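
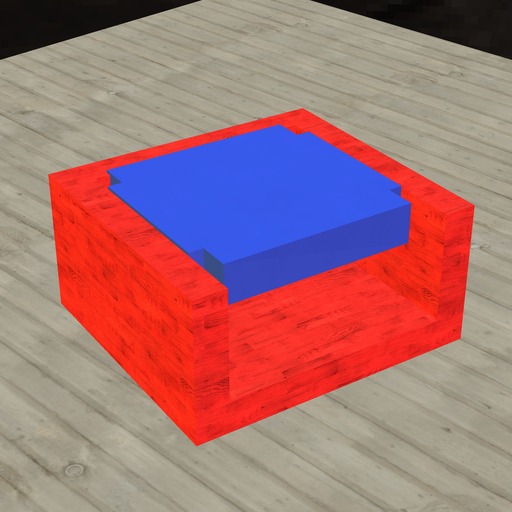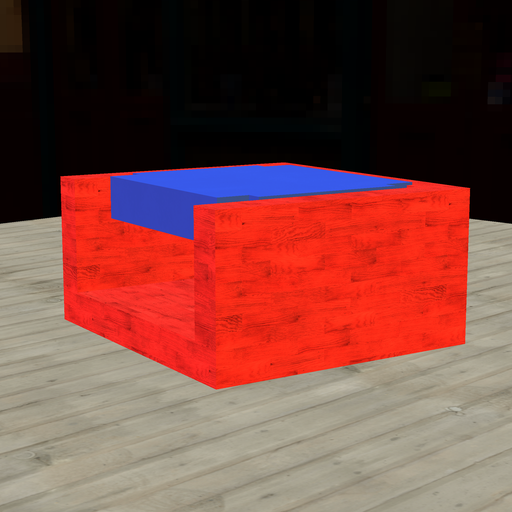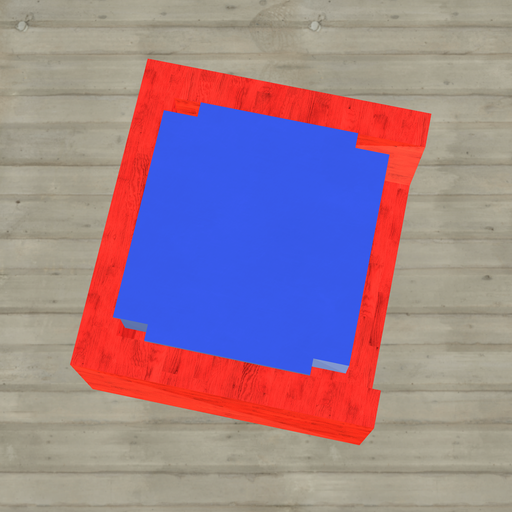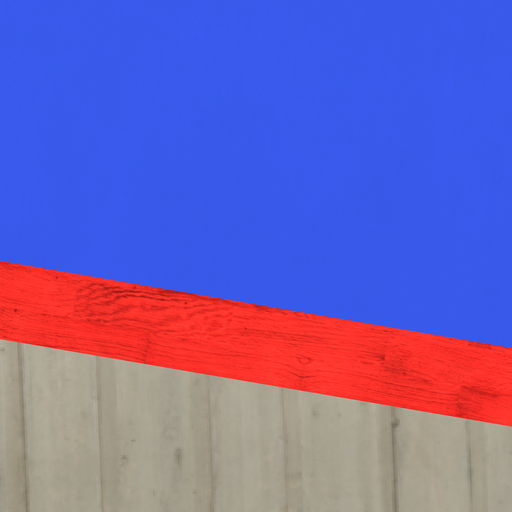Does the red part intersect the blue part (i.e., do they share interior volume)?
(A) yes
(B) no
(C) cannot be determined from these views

(A) yes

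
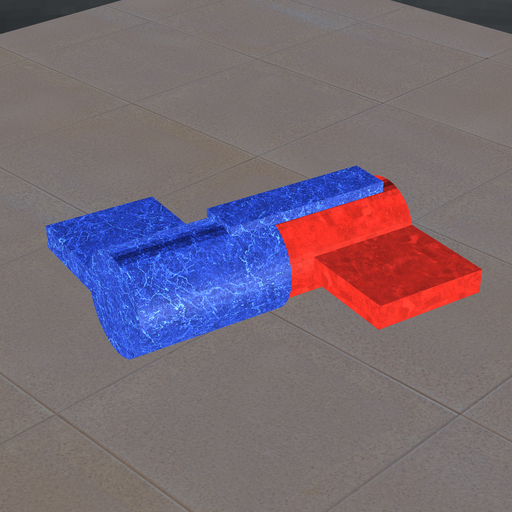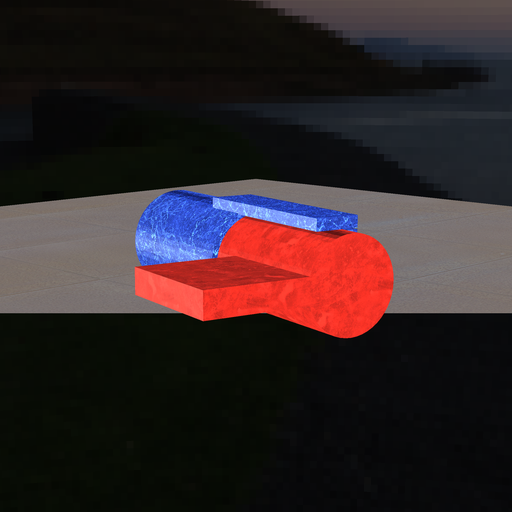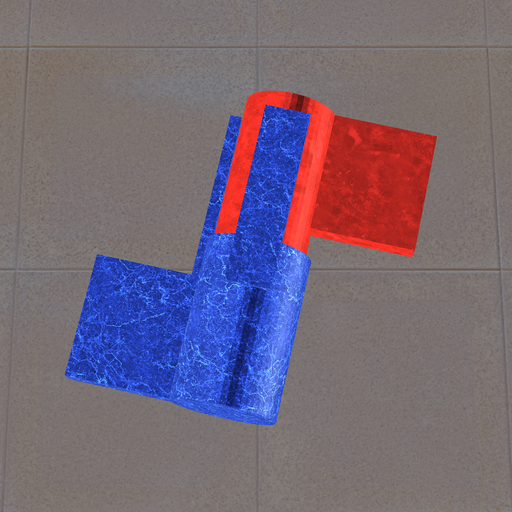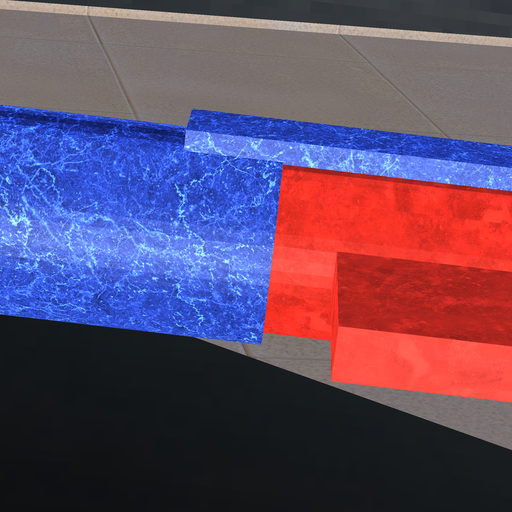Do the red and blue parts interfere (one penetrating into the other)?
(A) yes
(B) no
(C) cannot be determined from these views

(A) yes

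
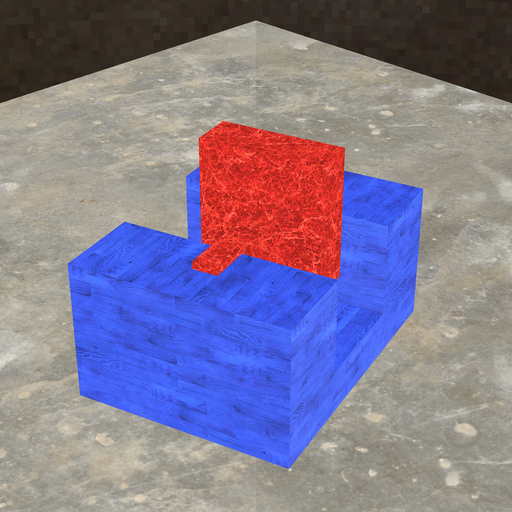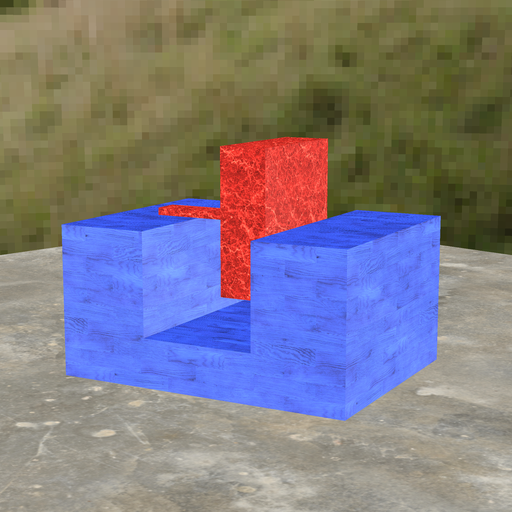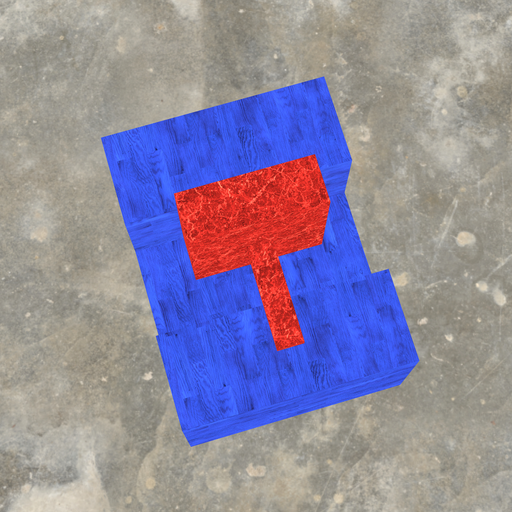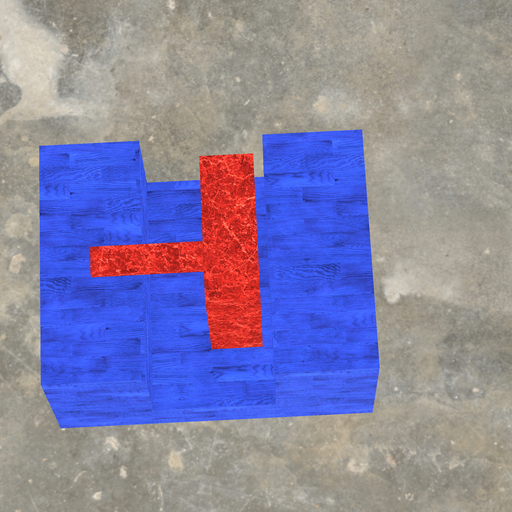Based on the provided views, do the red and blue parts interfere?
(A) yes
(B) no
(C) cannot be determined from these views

(B) no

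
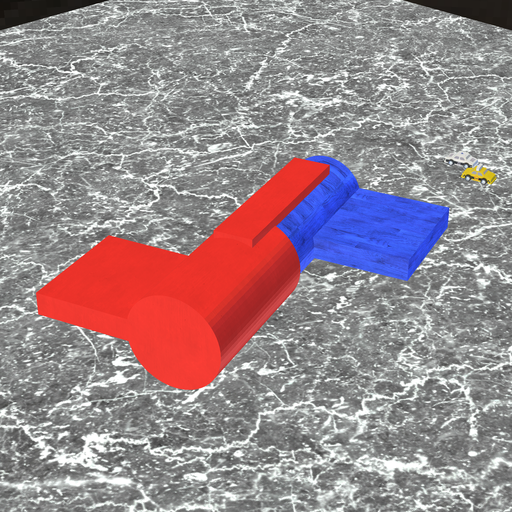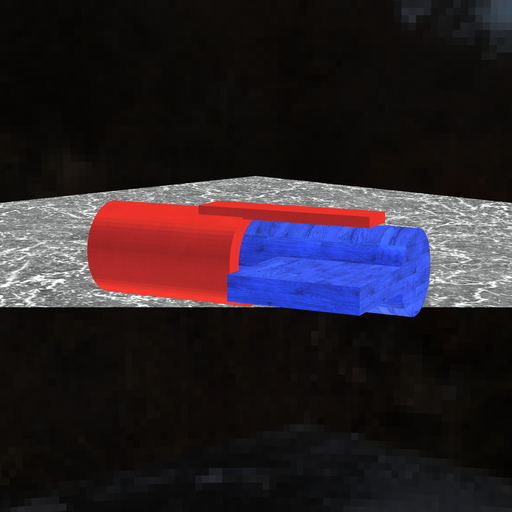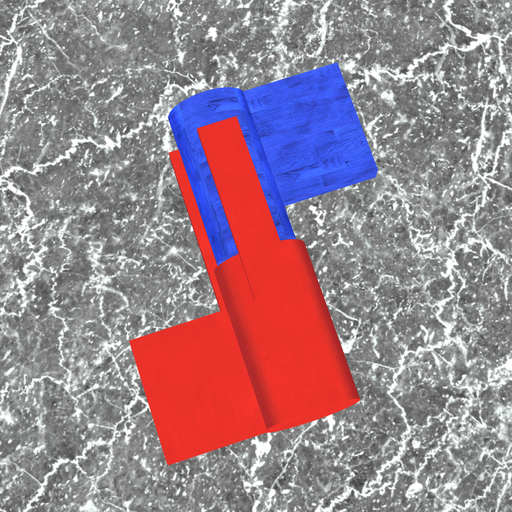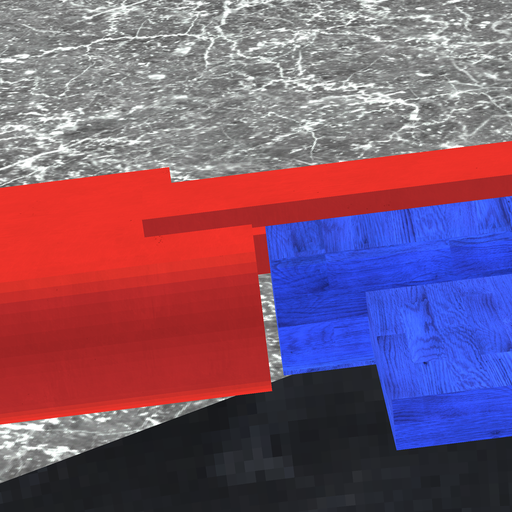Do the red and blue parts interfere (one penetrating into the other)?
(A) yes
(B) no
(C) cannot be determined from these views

(B) no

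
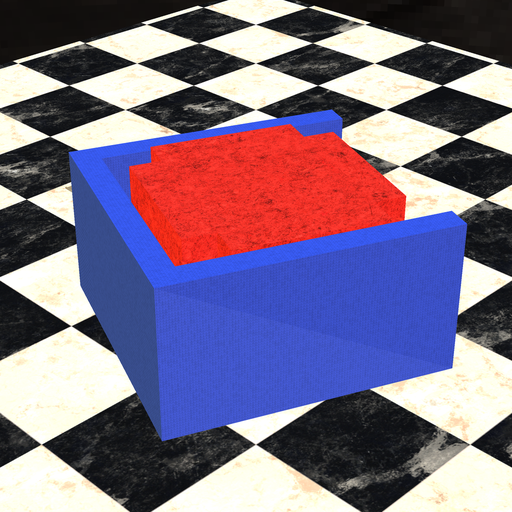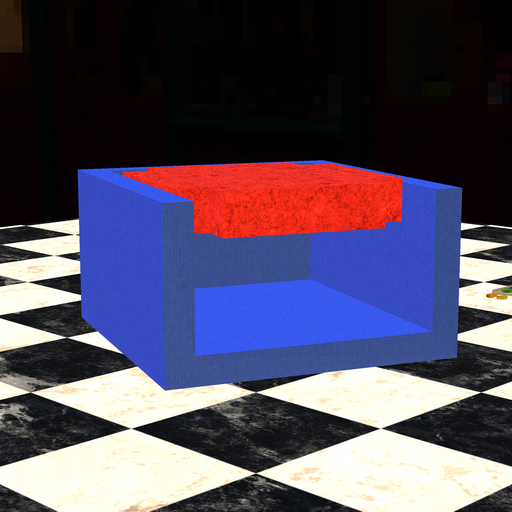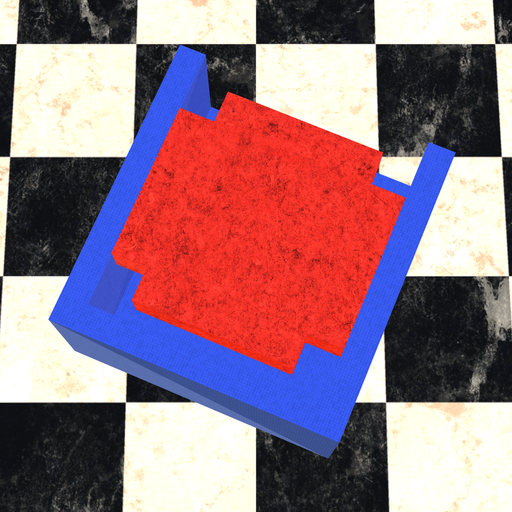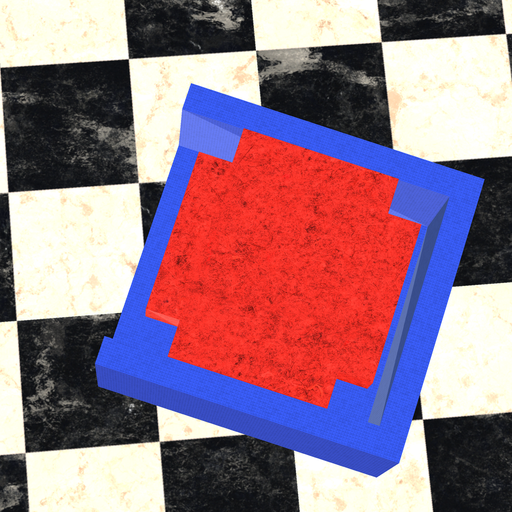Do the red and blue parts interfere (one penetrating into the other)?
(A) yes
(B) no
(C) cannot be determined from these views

(B) no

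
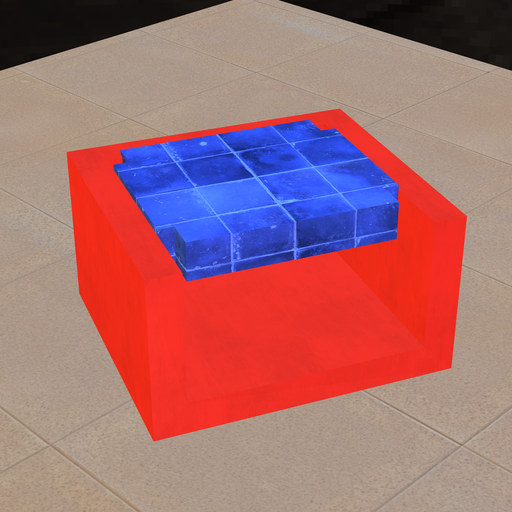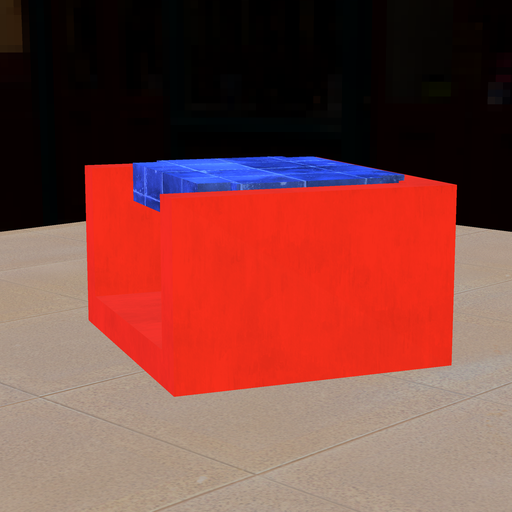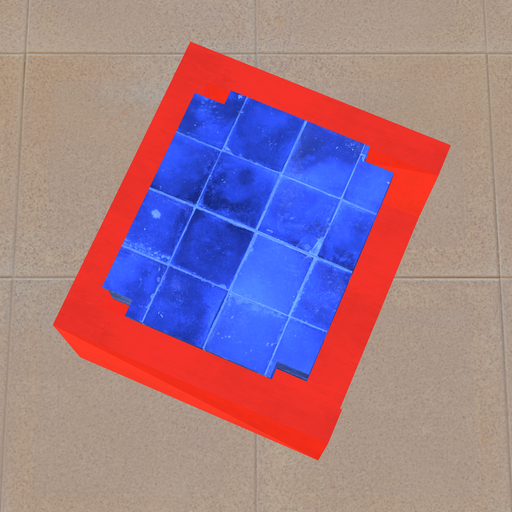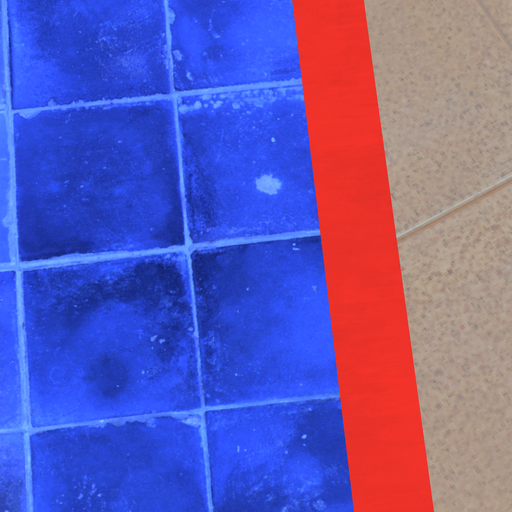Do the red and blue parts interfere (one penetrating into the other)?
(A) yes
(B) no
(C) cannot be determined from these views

(A) yes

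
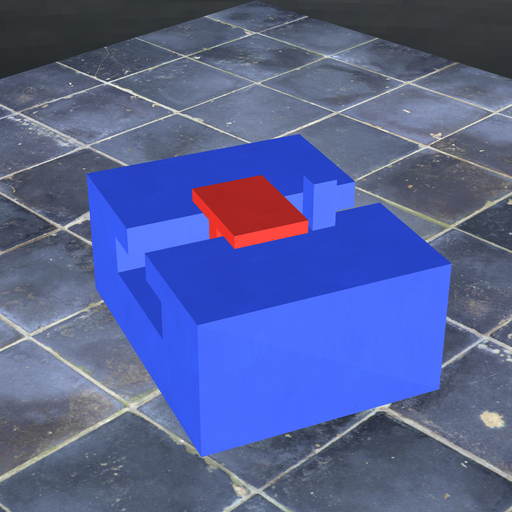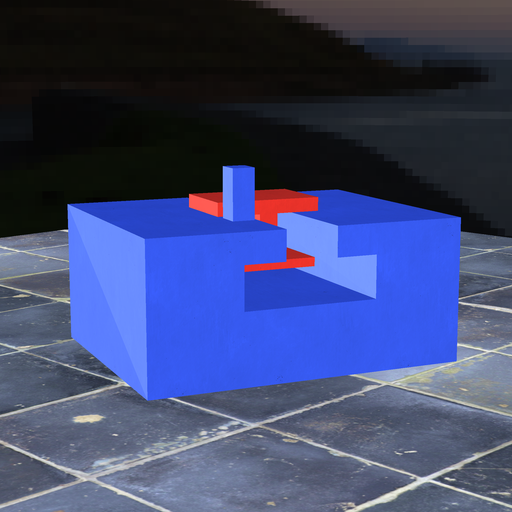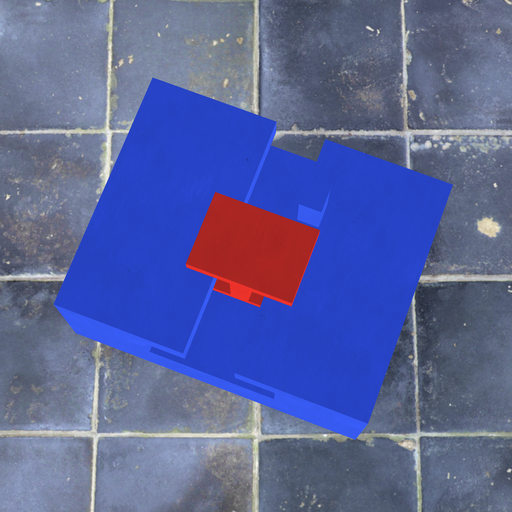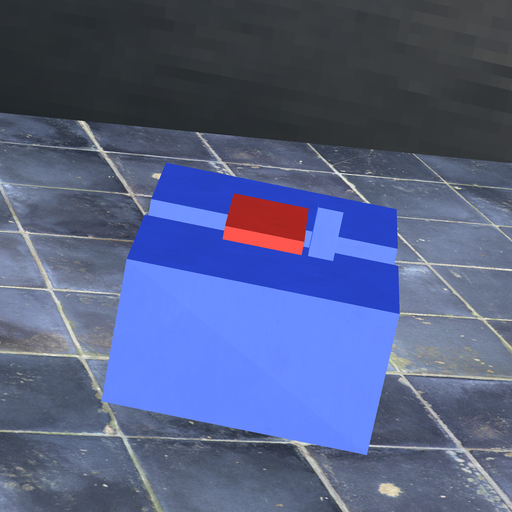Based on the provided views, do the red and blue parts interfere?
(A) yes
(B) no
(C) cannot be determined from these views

(B) no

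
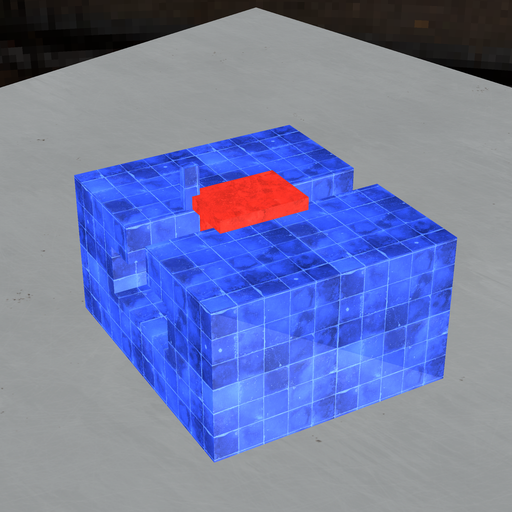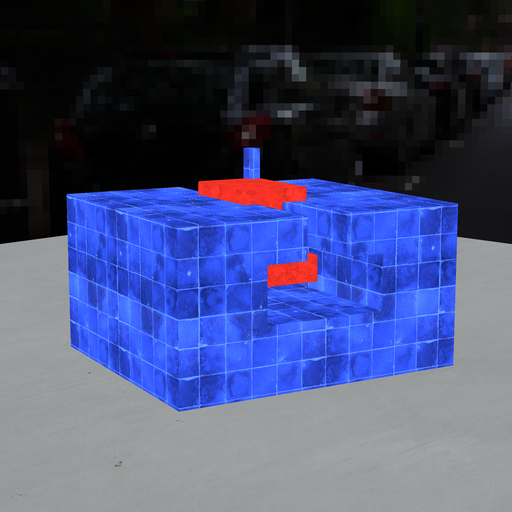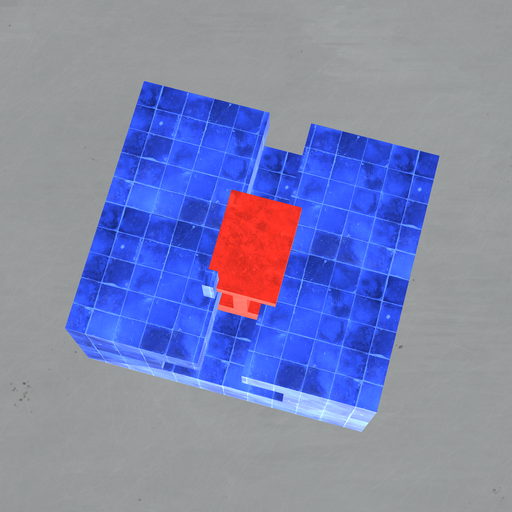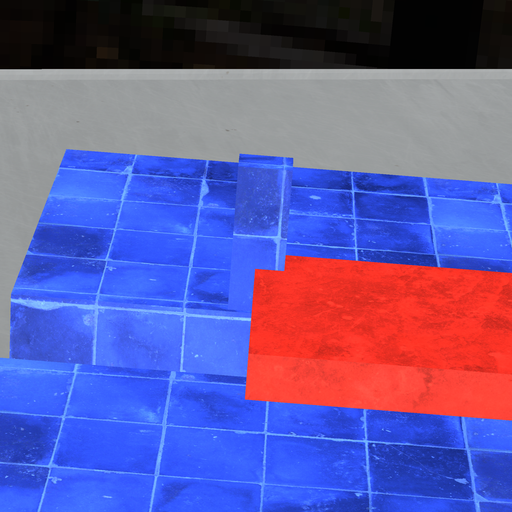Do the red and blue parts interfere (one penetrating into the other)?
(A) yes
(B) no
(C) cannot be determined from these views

(A) yes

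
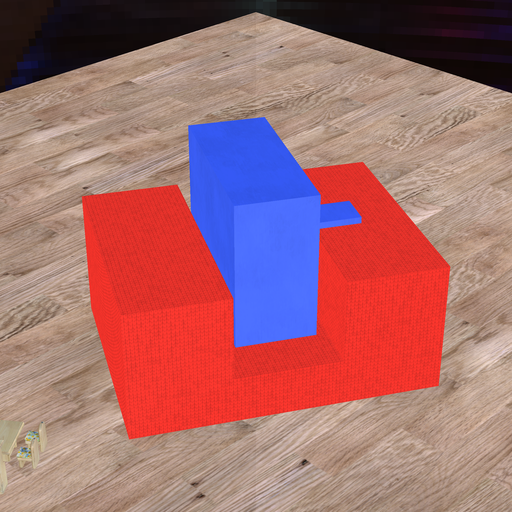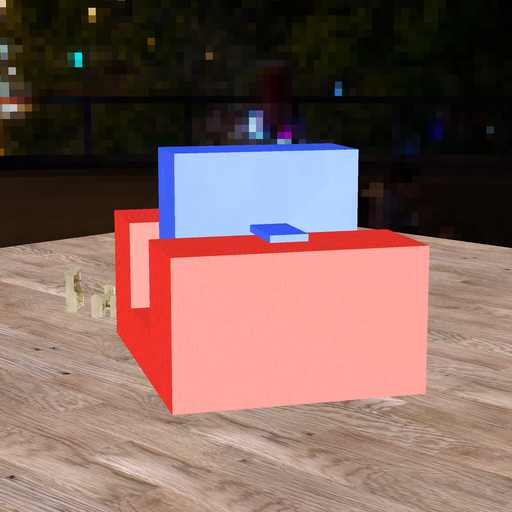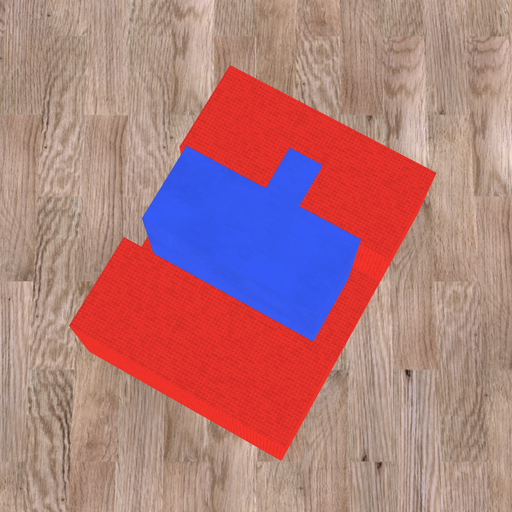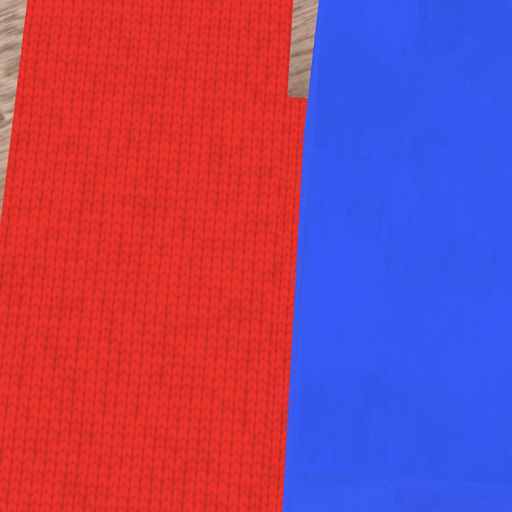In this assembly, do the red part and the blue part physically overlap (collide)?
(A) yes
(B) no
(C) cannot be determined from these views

(B) no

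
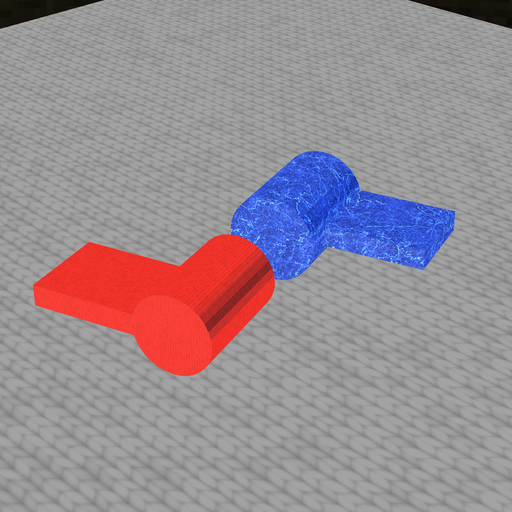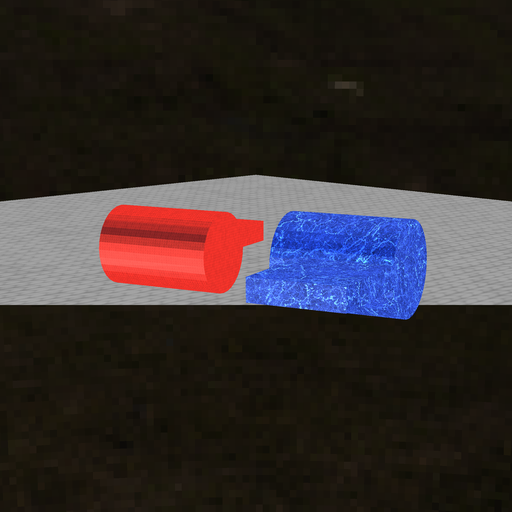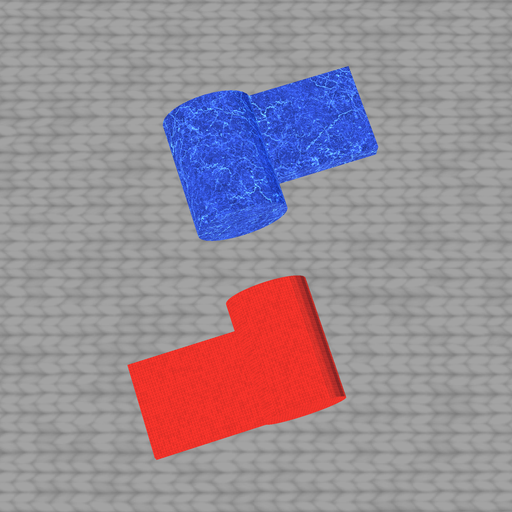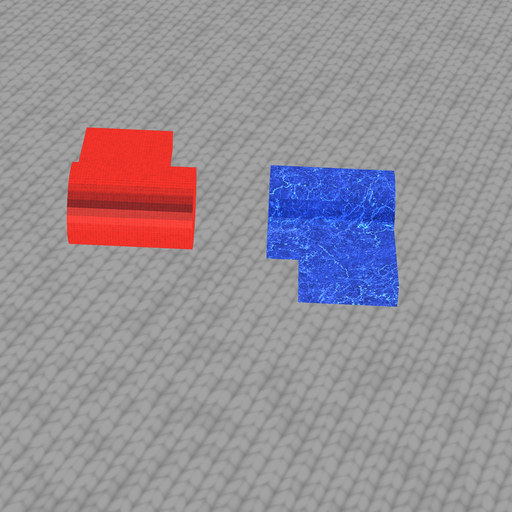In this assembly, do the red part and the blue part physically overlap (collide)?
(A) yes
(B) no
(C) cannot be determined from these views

(B) no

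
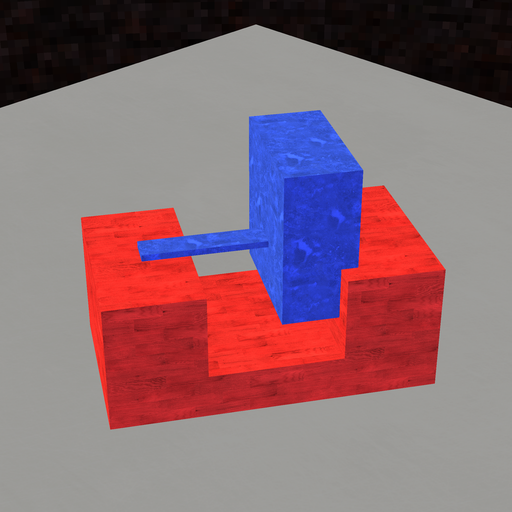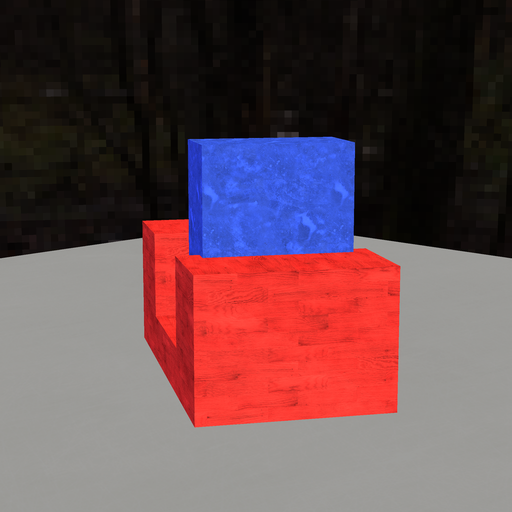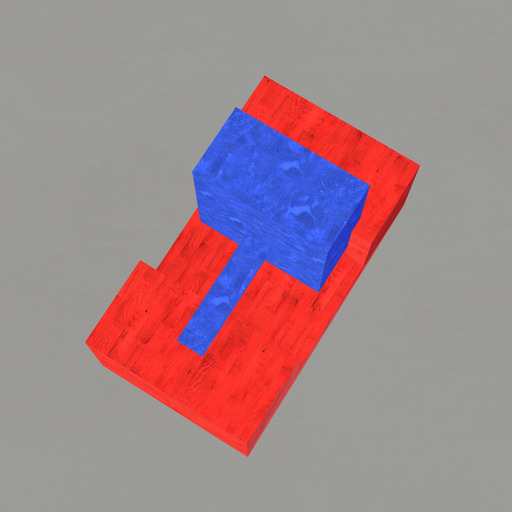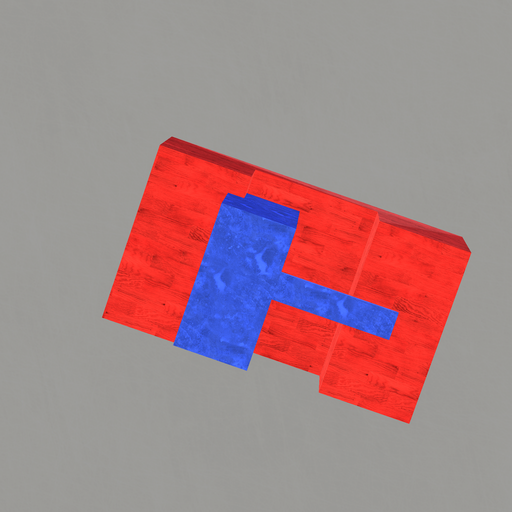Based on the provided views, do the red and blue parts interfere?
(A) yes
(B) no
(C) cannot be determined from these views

(A) yes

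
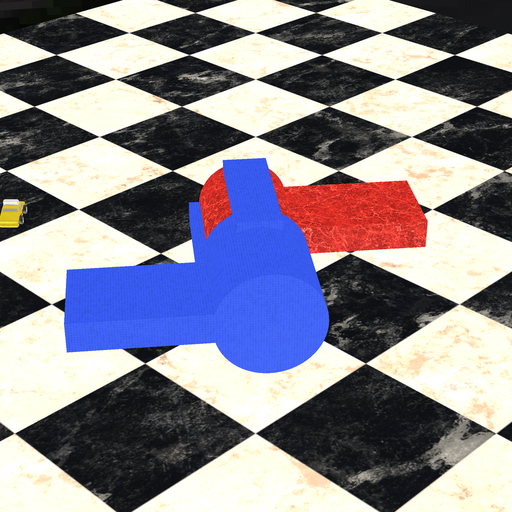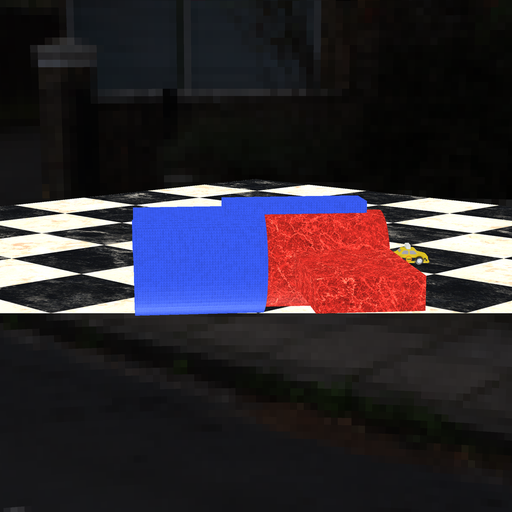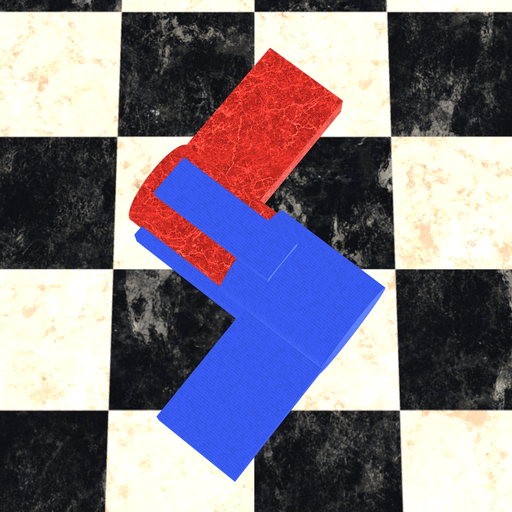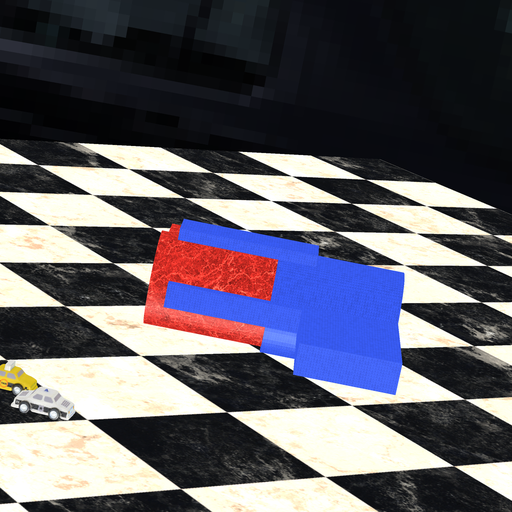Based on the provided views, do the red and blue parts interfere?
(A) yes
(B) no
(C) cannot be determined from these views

(A) yes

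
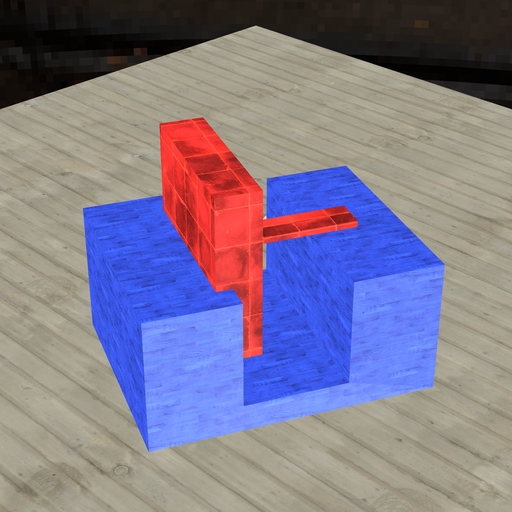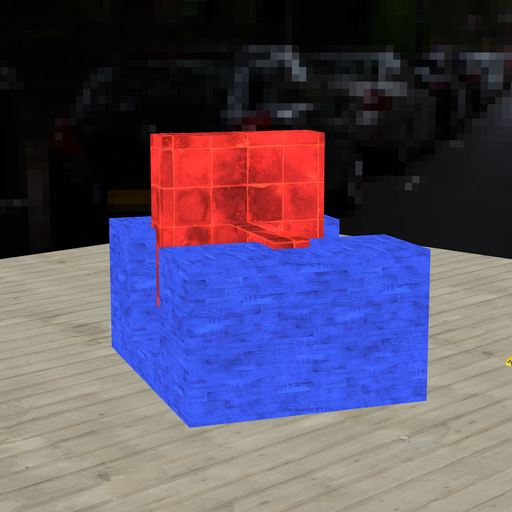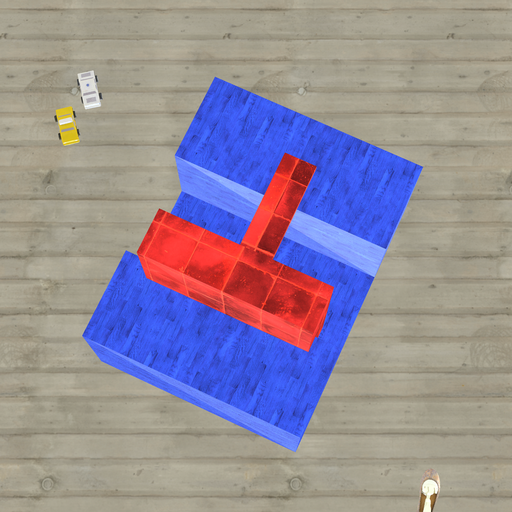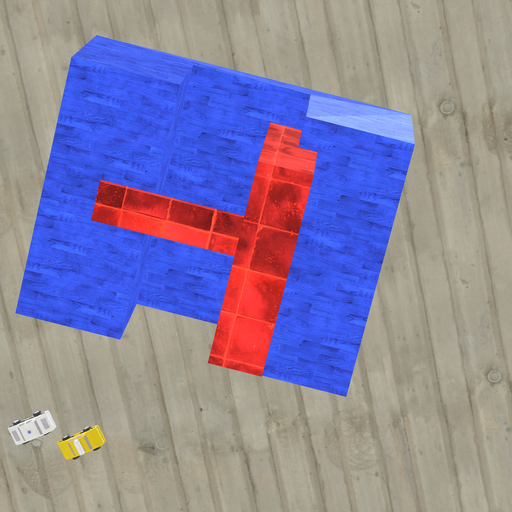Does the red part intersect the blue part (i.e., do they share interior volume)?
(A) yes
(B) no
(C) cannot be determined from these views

(A) yes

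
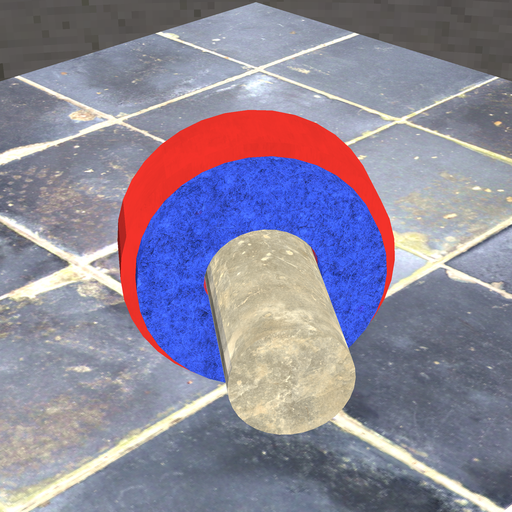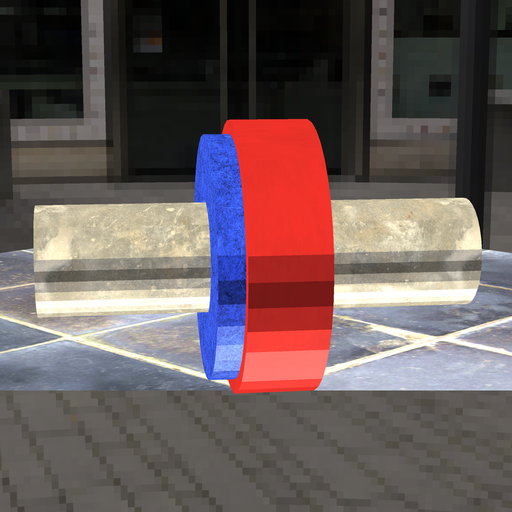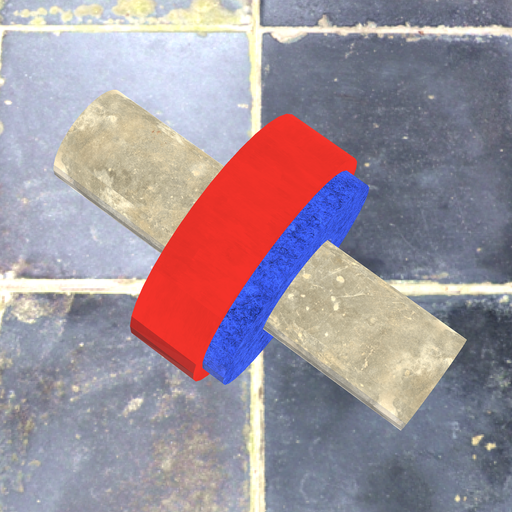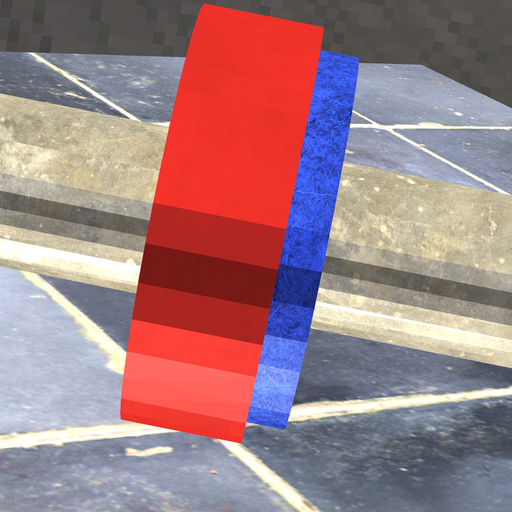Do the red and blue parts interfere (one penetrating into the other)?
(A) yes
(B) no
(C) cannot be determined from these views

(A) yes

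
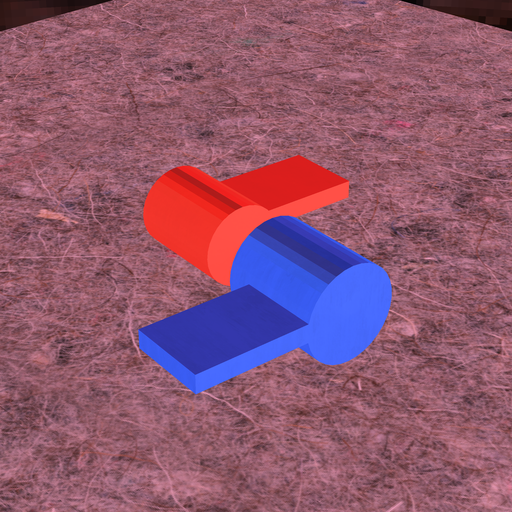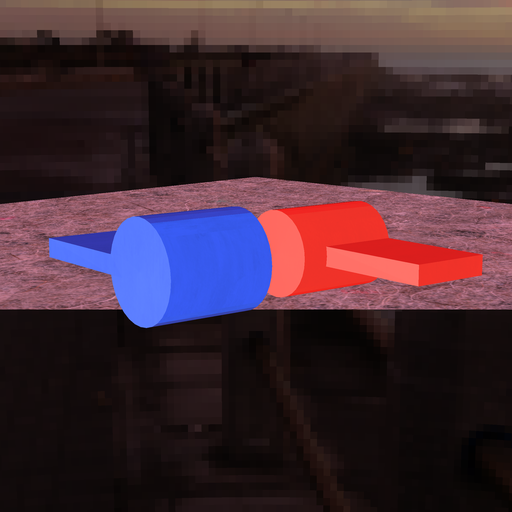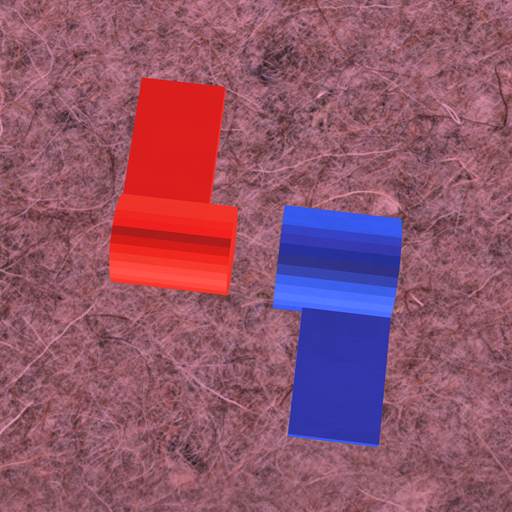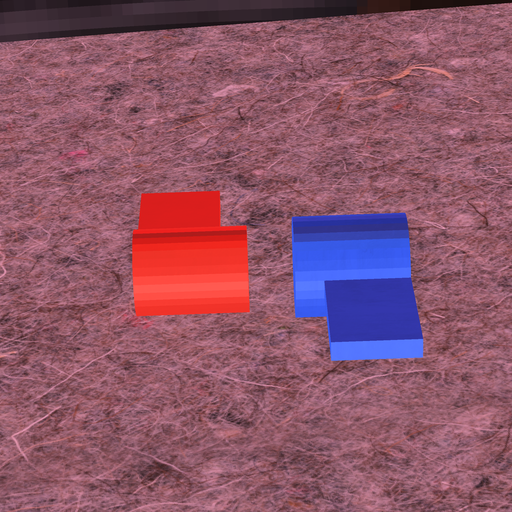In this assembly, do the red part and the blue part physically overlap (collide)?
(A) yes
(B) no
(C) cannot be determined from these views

(B) no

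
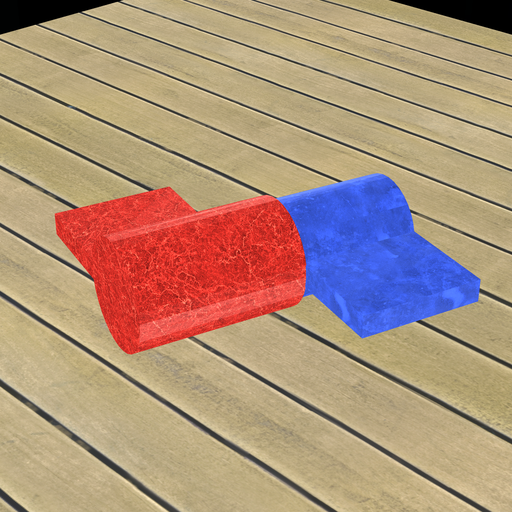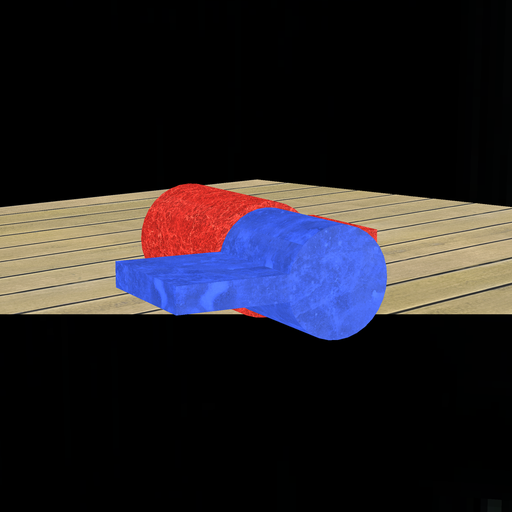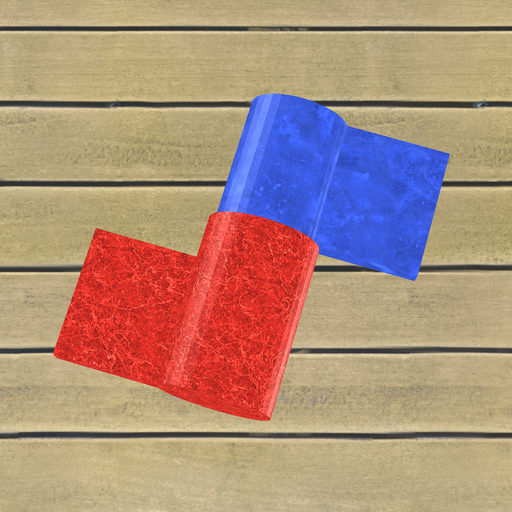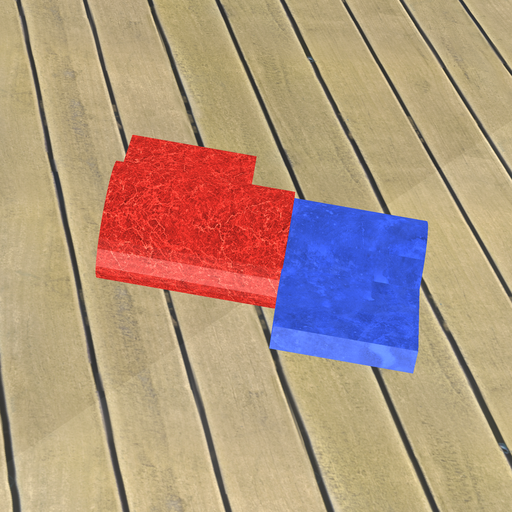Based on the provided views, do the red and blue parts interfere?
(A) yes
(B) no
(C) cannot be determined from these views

(A) yes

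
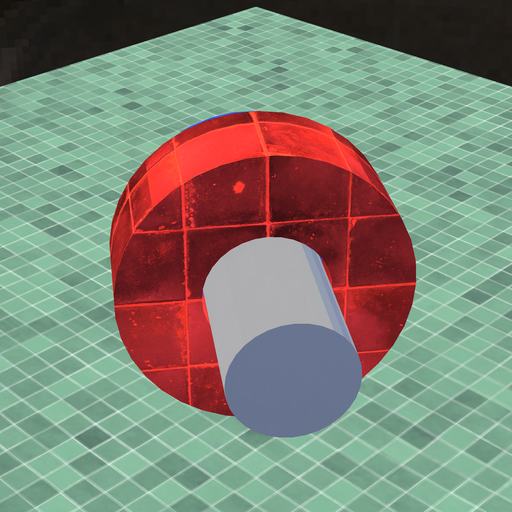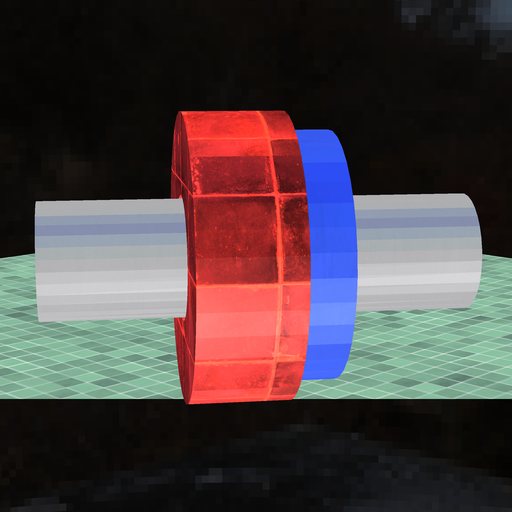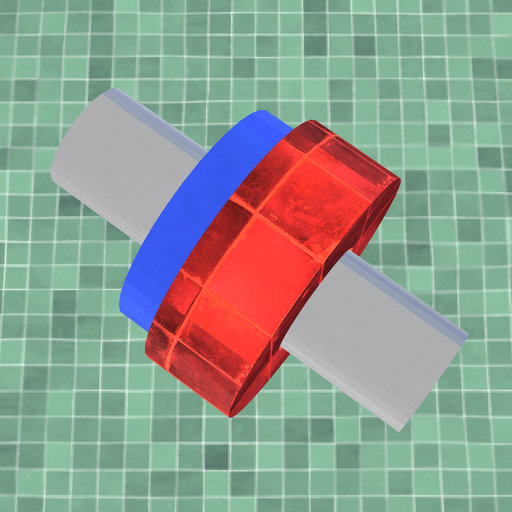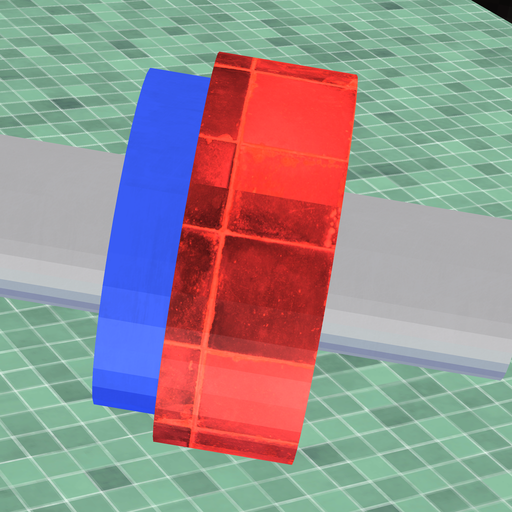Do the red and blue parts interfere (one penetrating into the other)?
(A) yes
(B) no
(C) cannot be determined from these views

(A) yes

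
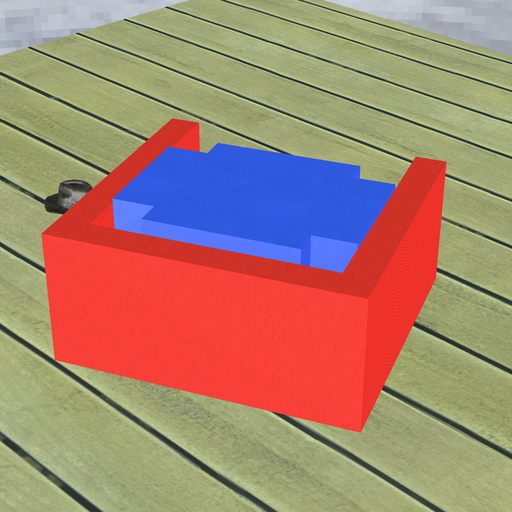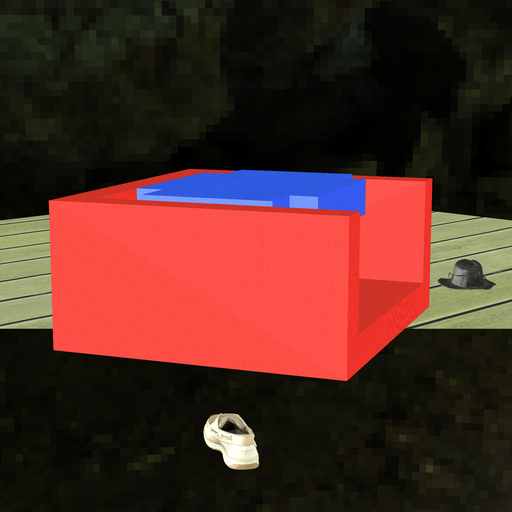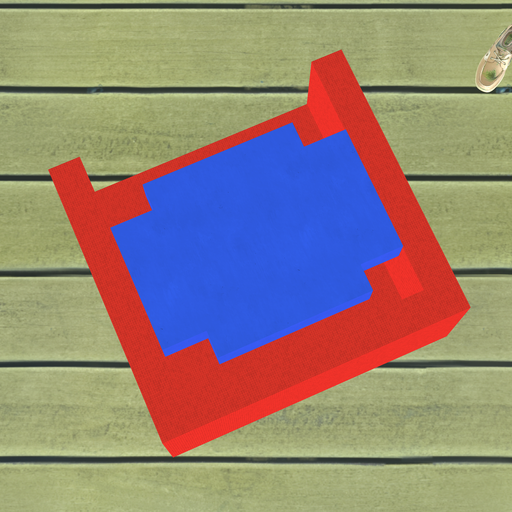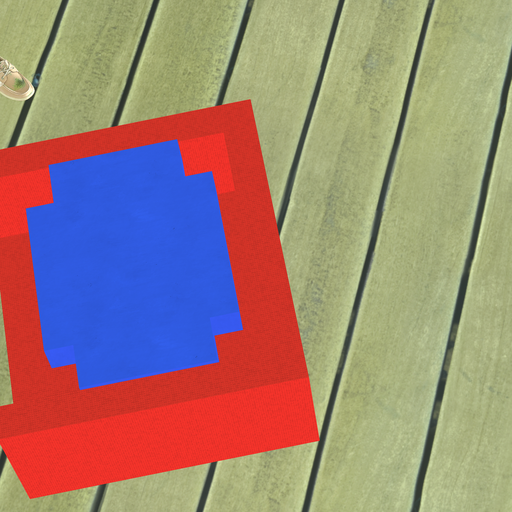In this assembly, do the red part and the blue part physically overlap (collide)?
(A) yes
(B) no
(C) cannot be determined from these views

(B) no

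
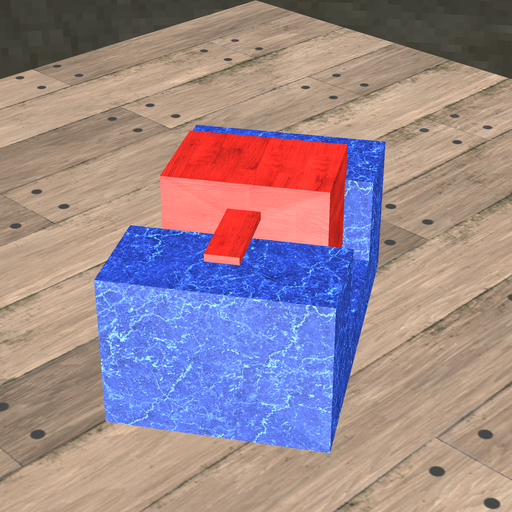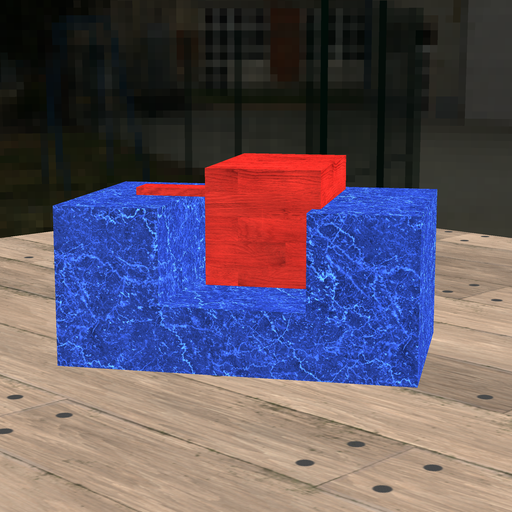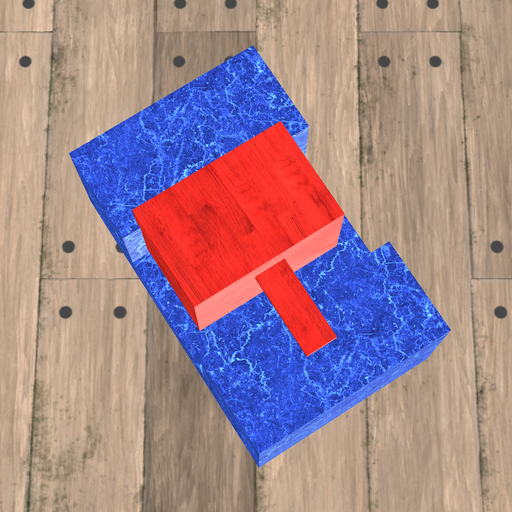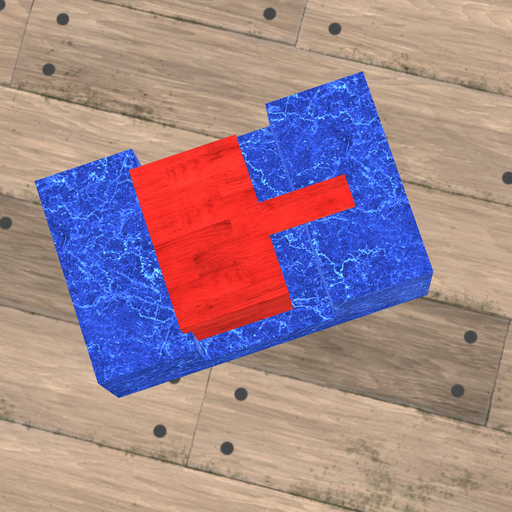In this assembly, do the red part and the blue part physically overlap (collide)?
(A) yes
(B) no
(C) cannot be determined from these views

(A) yes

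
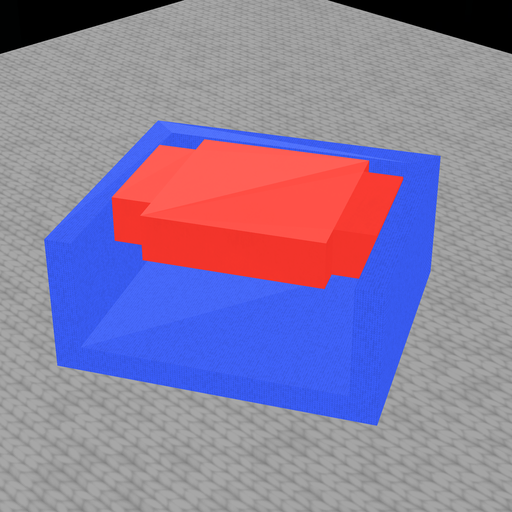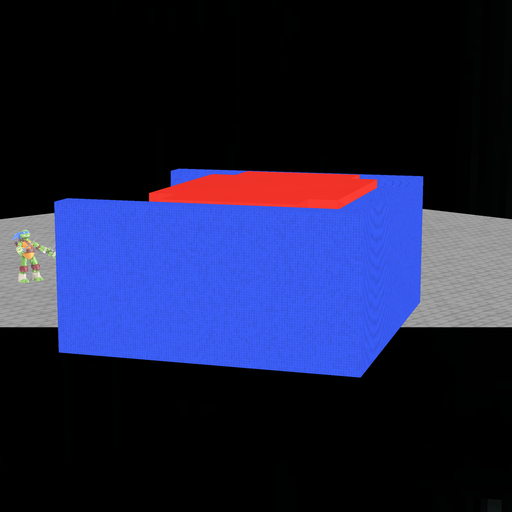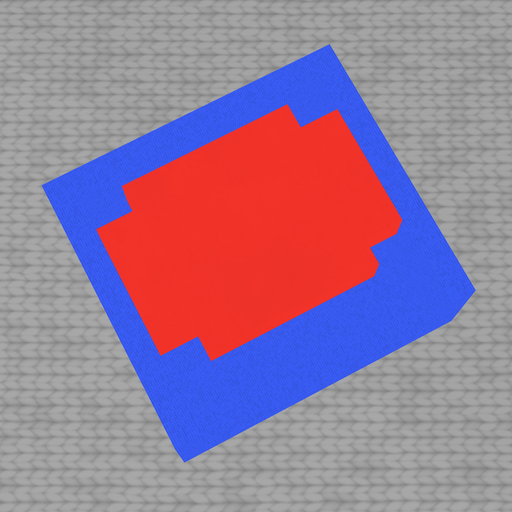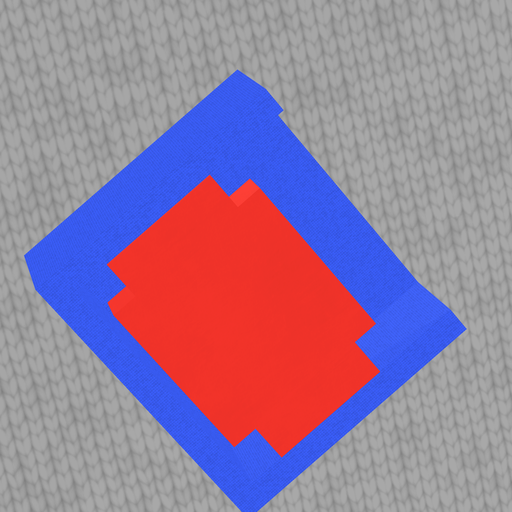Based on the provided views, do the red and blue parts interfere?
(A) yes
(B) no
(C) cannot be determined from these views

(B) no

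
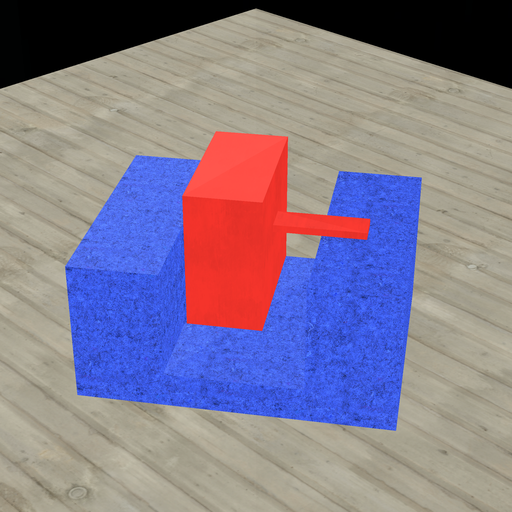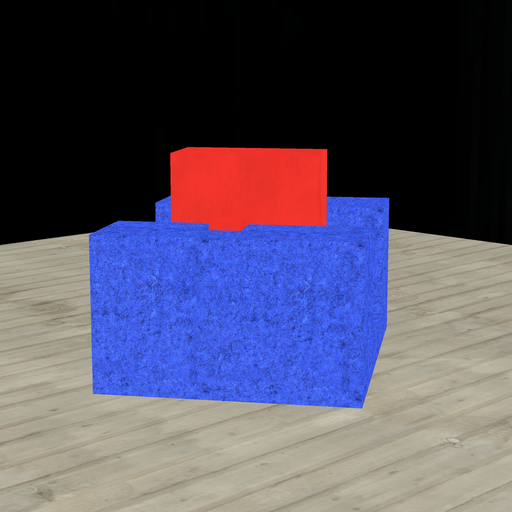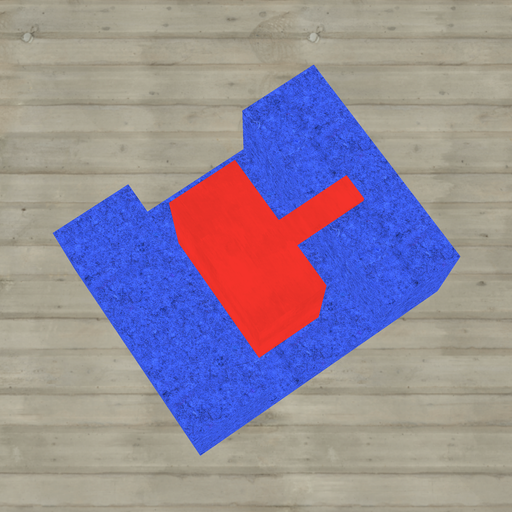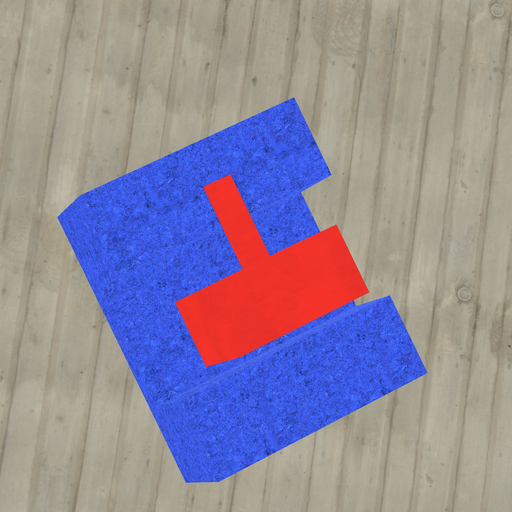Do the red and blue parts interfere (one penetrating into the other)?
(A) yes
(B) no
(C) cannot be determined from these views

(B) no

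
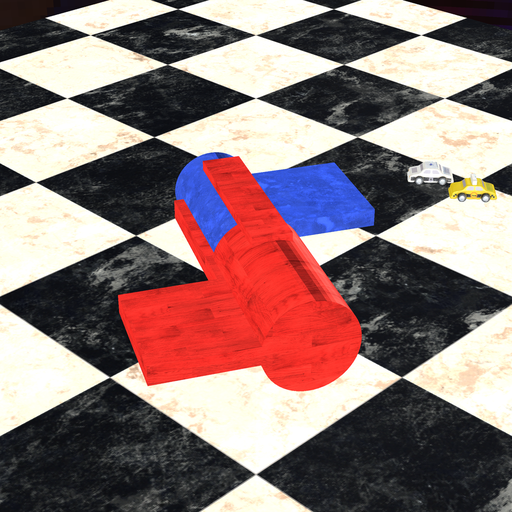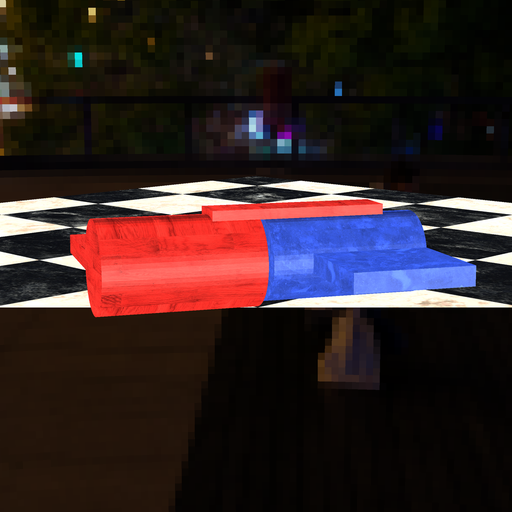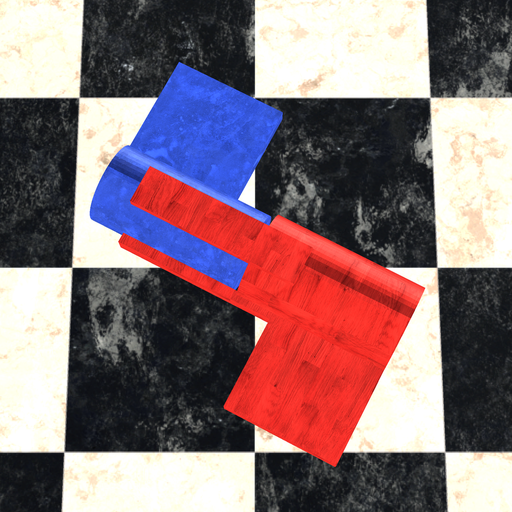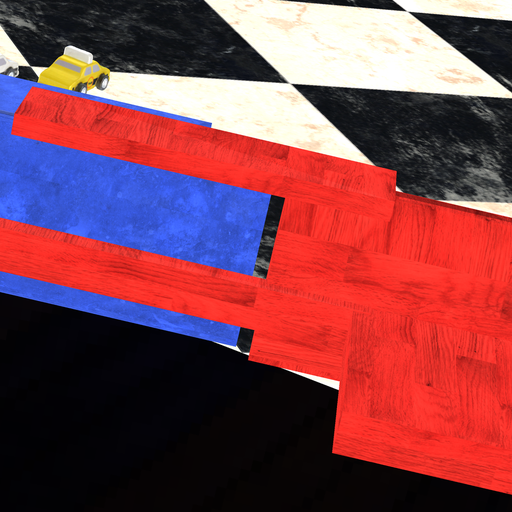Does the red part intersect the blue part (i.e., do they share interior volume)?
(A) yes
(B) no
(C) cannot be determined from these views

(B) no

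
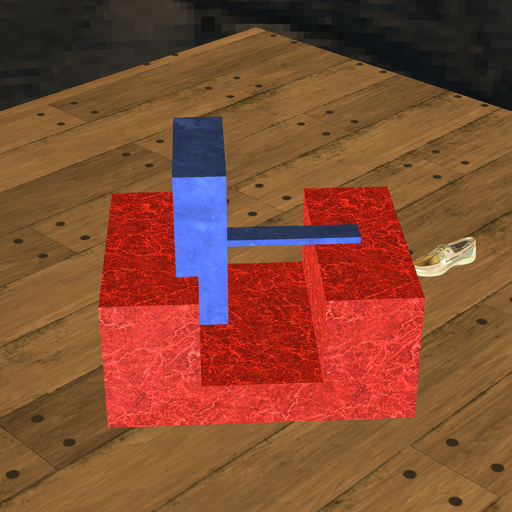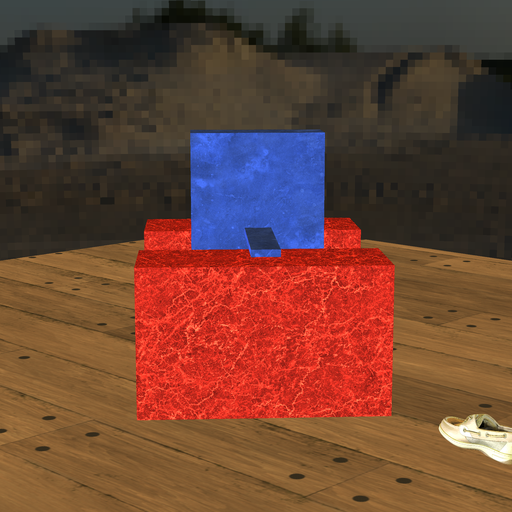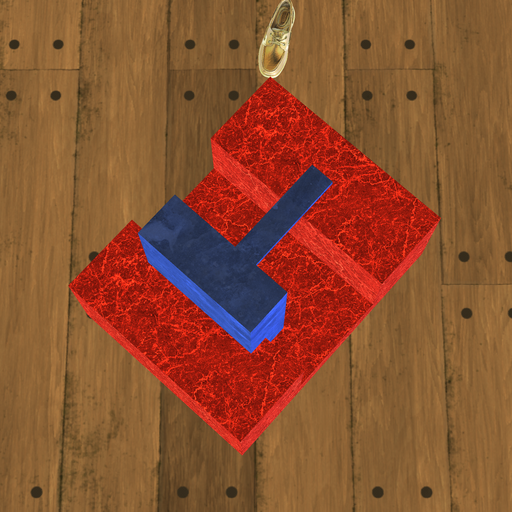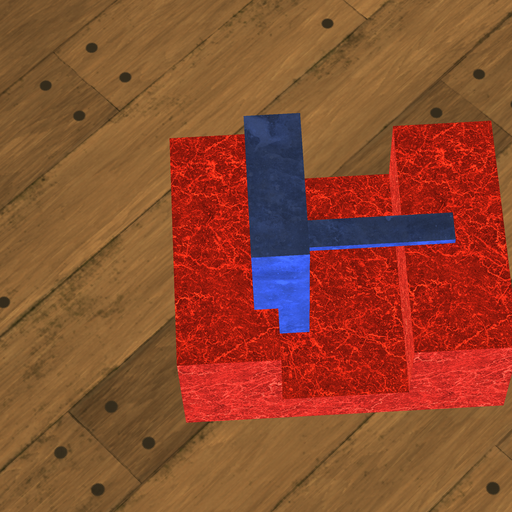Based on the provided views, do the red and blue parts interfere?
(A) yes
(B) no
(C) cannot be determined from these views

(A) yes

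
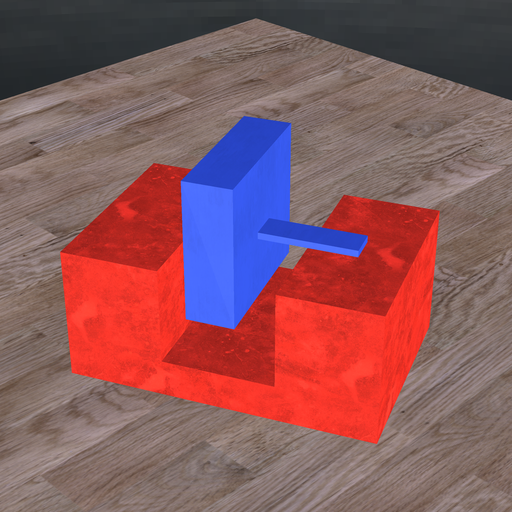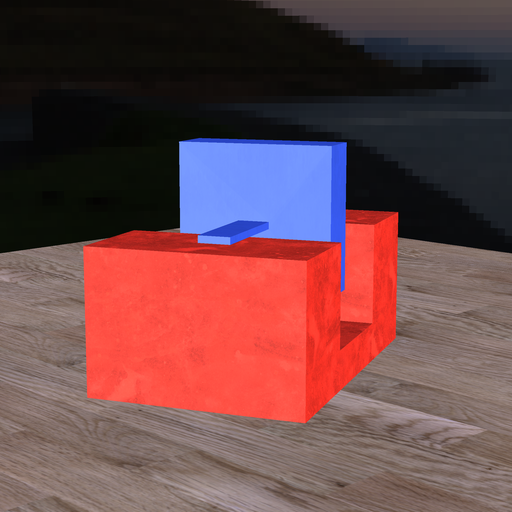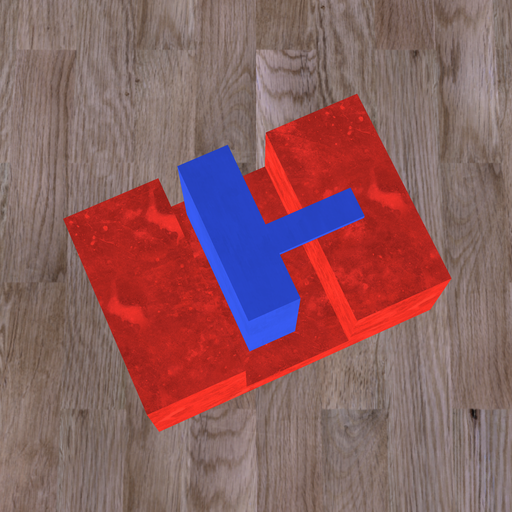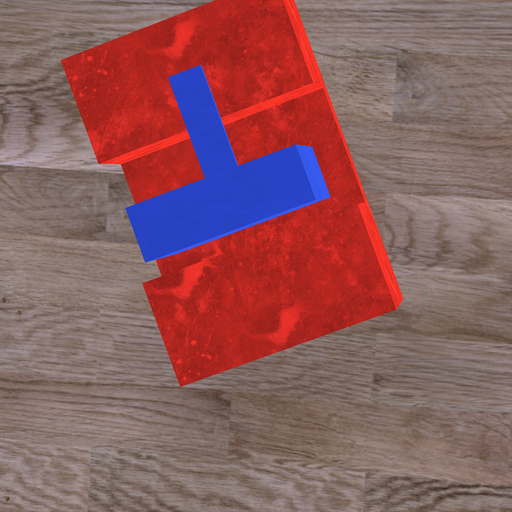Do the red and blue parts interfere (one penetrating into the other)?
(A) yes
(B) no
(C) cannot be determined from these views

(B) no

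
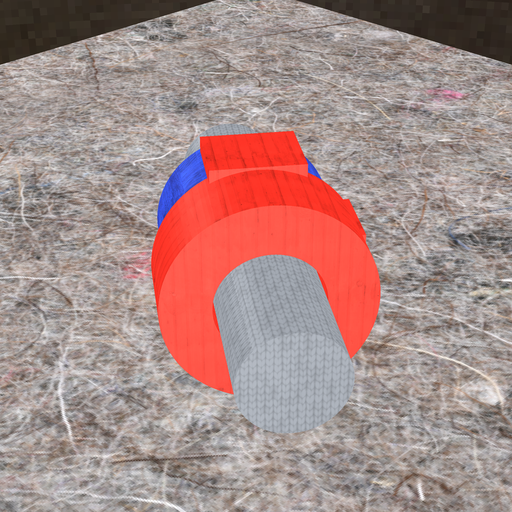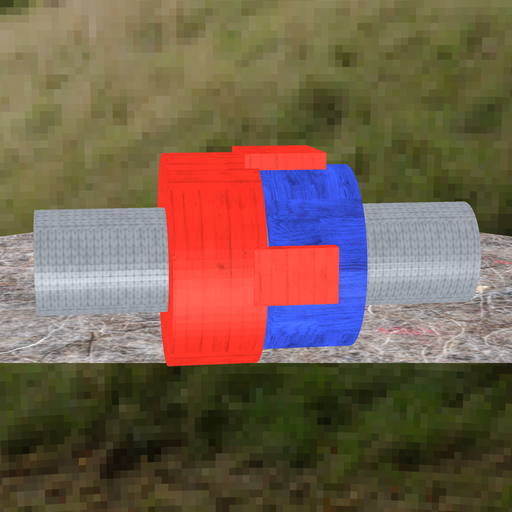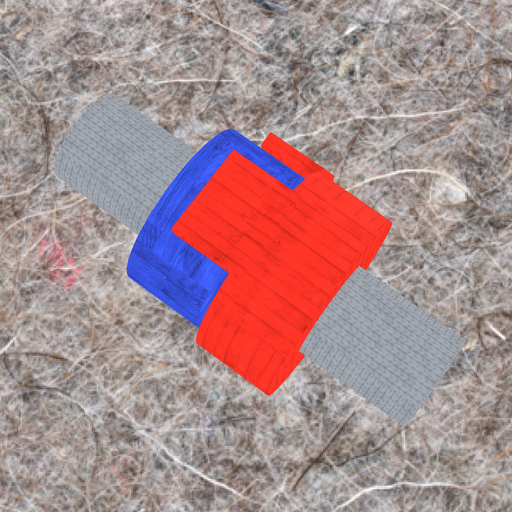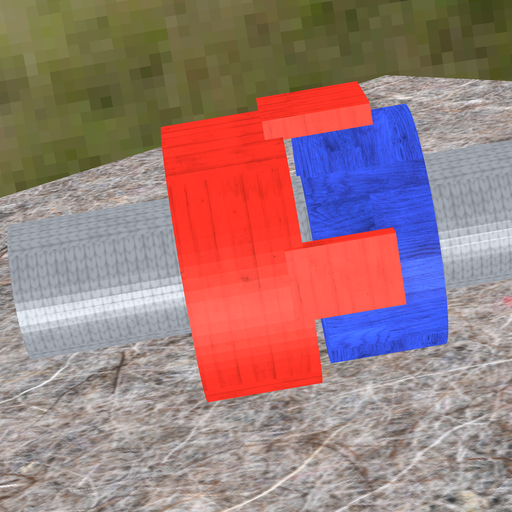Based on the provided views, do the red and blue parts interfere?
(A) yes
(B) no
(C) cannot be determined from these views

(B) no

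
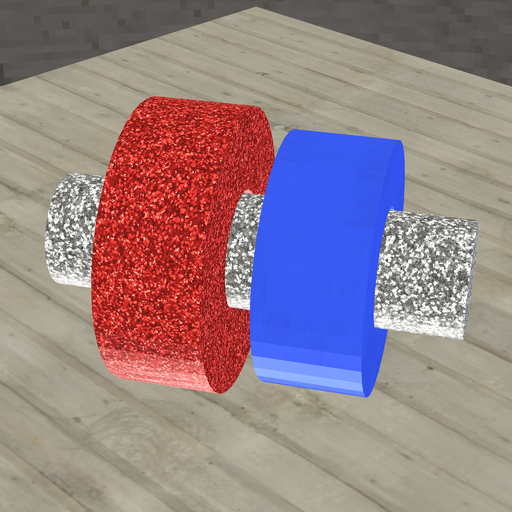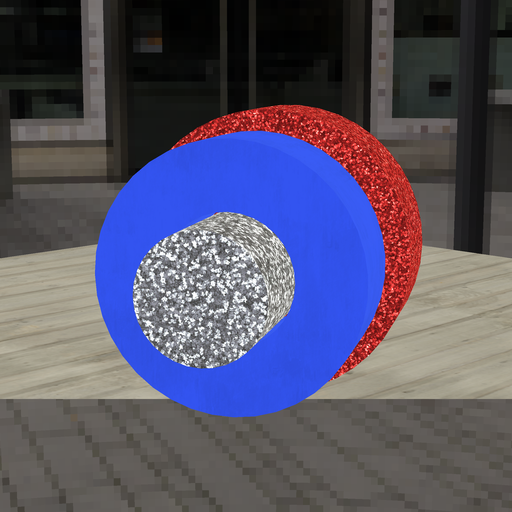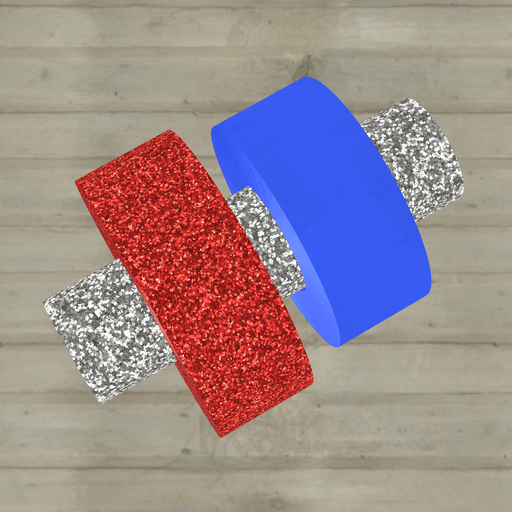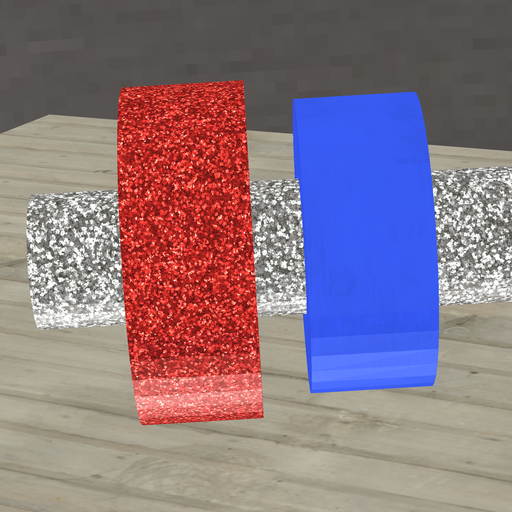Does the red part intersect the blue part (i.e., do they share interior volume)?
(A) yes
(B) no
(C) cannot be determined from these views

(B) no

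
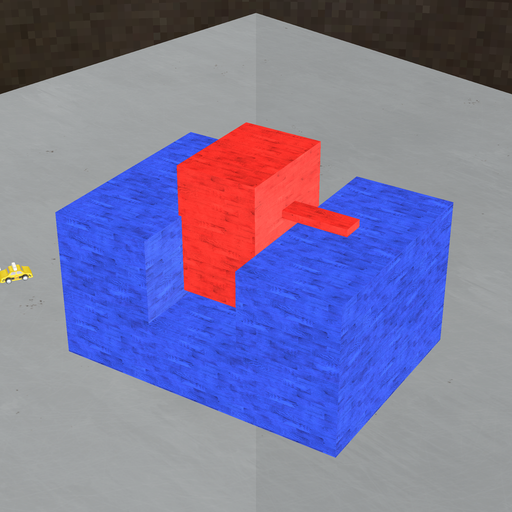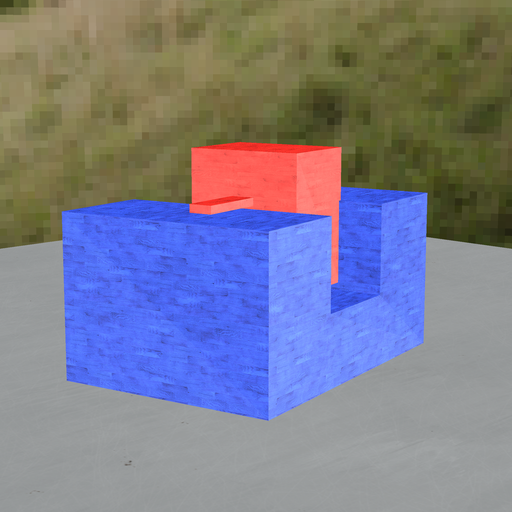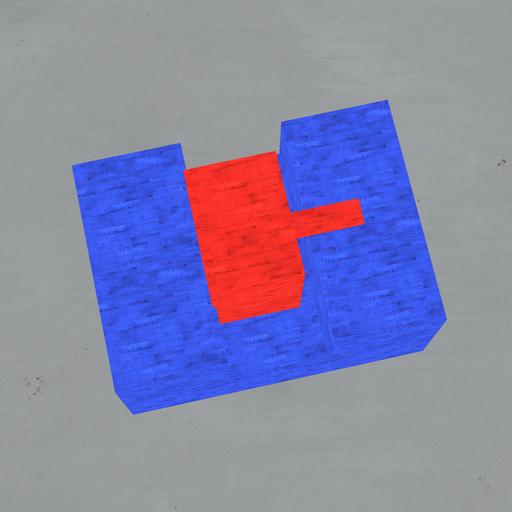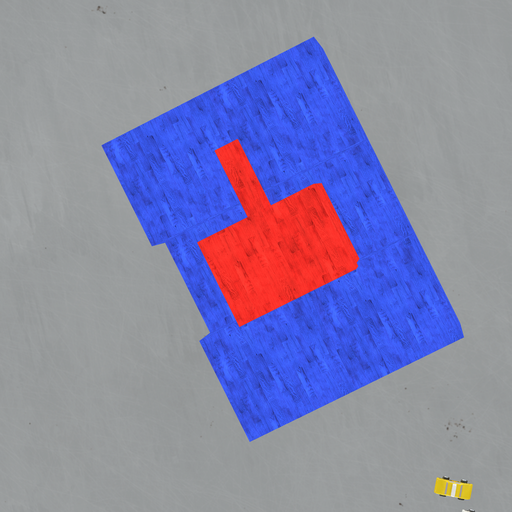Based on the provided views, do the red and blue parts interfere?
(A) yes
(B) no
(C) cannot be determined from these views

(A) yes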